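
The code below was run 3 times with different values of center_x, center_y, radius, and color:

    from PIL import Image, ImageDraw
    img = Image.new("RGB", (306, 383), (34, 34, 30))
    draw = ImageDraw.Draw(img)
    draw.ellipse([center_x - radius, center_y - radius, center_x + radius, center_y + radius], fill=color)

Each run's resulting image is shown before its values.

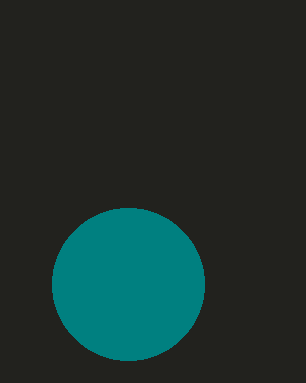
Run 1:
center_x = 128, center_y = 284, radius = 76, color = 'teal'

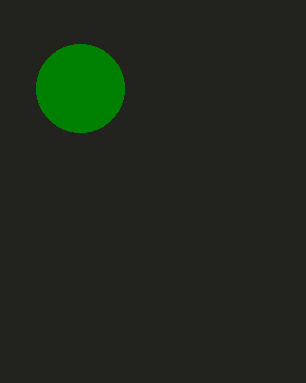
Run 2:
center_x = 80
center_y = 88
radius = 44
color = 'green'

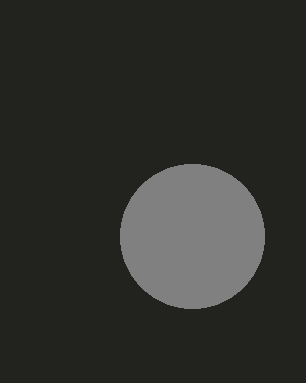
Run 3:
center_x = 192
center_y = 236
radius = 72
color = 'gray'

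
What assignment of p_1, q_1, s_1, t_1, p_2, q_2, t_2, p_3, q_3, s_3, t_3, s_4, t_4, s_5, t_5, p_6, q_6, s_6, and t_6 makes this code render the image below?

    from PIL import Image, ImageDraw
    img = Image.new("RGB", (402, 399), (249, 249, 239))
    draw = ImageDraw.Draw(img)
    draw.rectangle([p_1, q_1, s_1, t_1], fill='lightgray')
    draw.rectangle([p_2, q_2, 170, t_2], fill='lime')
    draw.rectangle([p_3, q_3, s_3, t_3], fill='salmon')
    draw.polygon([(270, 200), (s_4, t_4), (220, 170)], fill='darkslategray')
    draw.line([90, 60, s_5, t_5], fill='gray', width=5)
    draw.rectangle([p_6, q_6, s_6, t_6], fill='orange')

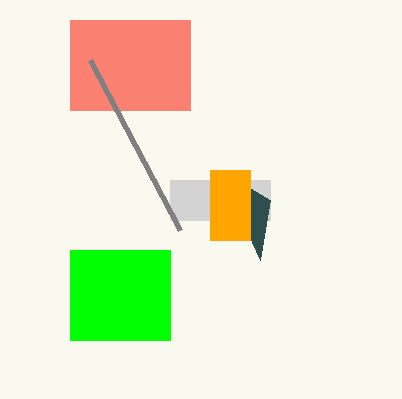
p_1 = 170, q_1 = 180, s_1 = 270, t_1 = 220, p_2 = 70, q_2 = 250, t_2 = 340, p_3 = 70, q_3 = 20, s_3 = 190, t_3 = 110, s_4 = 260, t_4 = 260, s_5 = 180, t_5 = 230, p_6 = 210, q_6 = 170, s_6 = 250, t_6 = 240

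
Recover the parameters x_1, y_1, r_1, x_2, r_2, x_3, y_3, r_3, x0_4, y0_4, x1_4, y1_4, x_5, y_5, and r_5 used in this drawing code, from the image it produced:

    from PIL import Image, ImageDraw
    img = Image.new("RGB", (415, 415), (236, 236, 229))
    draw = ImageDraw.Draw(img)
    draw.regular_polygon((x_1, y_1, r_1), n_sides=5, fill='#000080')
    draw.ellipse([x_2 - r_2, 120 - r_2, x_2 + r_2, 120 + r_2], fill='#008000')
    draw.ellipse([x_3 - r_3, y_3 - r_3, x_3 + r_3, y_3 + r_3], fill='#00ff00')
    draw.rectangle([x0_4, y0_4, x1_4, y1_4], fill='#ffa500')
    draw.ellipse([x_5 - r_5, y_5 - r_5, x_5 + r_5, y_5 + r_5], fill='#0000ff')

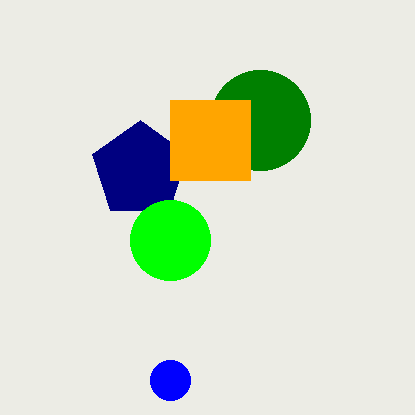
x_1 = 140
y_1 = 170
r_1 = 50
x_2 = 260
r_2 = 50
x_3 = 170
y_3 = 240
r_3 = 40
x0_4 = 170
y0_4 = 100
x1_4 = 250
y1_4 = 180
x_5 = 170
y_5 = 380
r_5 = 20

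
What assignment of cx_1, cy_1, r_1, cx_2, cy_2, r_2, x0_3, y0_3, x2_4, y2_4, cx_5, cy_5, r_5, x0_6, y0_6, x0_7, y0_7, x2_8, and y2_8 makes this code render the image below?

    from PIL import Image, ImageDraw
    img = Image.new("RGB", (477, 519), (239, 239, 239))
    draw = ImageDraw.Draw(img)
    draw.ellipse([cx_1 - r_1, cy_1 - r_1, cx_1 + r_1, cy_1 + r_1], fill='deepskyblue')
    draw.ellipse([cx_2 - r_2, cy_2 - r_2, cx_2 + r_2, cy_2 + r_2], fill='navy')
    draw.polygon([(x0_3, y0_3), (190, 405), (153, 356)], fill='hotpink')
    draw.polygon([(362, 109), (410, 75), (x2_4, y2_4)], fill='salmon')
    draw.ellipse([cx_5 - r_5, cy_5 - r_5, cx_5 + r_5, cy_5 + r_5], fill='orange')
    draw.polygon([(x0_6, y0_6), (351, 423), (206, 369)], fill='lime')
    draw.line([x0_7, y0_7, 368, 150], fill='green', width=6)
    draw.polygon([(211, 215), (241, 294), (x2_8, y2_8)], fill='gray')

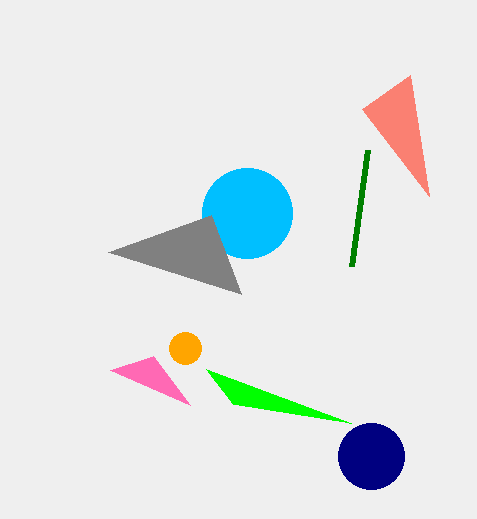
cx_1 = 247; cy_1 = 213; r_1 = 45; cx_2 = 371; cy_2 = 456; r_2 = 33; x0_3 = 110; y0_3 = 370; x2_4 = 429; y2_4 = 196; cx_5 = 185; cy_5 = 348; r_5 = 16; x0_6 = 233; y0_6 = 404; x0_7 = 352; y0_7 = 266; x2_8 = 108; y2_8 = 252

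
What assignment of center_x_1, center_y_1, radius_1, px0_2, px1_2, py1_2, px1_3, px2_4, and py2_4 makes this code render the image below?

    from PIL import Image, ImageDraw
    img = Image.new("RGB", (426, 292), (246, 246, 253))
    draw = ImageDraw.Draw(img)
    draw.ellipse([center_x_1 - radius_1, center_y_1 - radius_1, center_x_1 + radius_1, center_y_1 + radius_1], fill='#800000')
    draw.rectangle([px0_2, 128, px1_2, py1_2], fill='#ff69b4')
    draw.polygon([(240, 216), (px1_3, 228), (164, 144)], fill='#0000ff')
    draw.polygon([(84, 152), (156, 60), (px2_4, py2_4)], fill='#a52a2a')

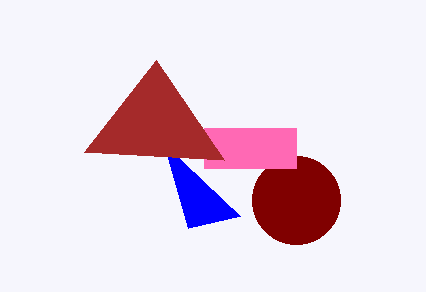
center_x_1 = 296
center_y_1 = 200
radius_1 = 44
px0_2 = 204
px1_2 = 296
py1_2 = 168
px1_3 = 188
px2_4 = 224
py2_4 = 160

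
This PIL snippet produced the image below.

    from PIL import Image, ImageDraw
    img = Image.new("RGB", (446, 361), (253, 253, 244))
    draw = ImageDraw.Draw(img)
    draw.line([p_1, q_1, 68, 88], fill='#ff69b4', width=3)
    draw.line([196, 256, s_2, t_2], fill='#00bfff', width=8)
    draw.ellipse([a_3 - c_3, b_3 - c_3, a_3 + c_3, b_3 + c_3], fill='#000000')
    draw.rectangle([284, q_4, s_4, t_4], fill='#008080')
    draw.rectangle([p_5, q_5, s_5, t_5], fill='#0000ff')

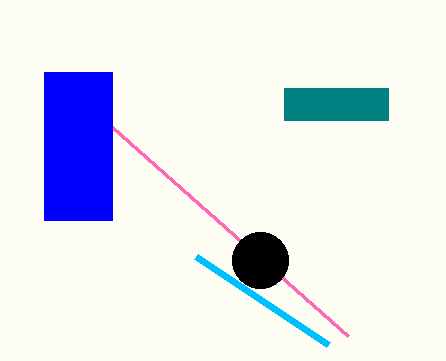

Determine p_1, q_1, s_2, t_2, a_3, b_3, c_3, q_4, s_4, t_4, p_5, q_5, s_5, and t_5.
p_1 = 348, q_1 = 336, s_2 = 328, t_2 = 344, a_3 = 260, b_3 = 260, c_3 = 28, q_4 = 88, s_4 = 388, t_4 = 120, p_5 = 44, q_5 = 72, s_5 = 112, t_5 = 220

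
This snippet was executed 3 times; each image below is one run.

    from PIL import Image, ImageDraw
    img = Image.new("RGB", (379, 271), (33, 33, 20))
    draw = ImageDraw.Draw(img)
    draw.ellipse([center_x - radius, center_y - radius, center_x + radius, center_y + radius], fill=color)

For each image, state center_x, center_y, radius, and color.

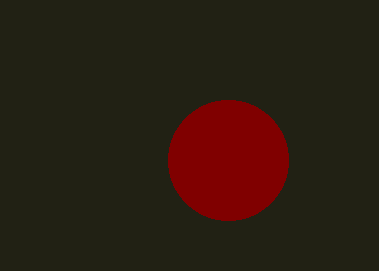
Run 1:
center_x = 228; center_y = 160; radius = 60; color = 'maroon'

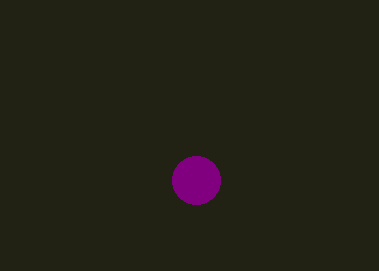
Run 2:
center_x = 196
center_y = 180
radius = 24
color = 'purple'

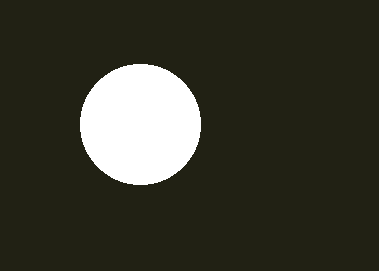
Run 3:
center_x = 140; center_y = 124; radius = 60; color = 'white'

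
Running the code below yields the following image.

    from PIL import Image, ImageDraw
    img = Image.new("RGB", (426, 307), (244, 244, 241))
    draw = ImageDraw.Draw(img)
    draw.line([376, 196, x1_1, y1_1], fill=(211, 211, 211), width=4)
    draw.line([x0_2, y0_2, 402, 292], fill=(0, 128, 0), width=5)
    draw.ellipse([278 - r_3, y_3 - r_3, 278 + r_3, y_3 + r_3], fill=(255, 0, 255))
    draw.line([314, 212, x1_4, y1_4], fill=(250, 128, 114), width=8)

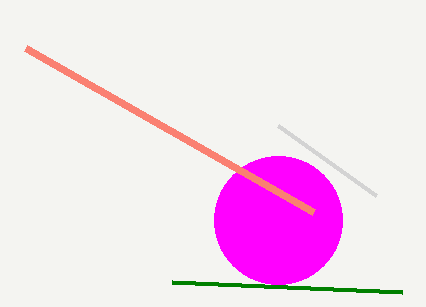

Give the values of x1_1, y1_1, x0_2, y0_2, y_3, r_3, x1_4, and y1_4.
x1_1 = 278, y1_1 = 126, x0_2 = 172, y0_2 = 282, y_3 = 220, r_3 = 64, x1_4 = 26, y1_4 = 48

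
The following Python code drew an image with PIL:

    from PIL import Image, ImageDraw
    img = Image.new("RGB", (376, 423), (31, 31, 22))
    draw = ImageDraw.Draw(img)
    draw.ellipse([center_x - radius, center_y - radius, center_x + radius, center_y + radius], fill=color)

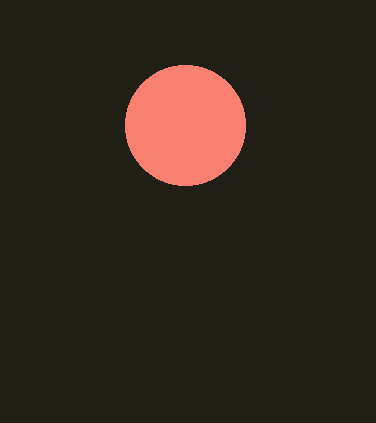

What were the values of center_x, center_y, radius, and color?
center_x = 185; center_y = 125; radius = 60; color = 'salmon'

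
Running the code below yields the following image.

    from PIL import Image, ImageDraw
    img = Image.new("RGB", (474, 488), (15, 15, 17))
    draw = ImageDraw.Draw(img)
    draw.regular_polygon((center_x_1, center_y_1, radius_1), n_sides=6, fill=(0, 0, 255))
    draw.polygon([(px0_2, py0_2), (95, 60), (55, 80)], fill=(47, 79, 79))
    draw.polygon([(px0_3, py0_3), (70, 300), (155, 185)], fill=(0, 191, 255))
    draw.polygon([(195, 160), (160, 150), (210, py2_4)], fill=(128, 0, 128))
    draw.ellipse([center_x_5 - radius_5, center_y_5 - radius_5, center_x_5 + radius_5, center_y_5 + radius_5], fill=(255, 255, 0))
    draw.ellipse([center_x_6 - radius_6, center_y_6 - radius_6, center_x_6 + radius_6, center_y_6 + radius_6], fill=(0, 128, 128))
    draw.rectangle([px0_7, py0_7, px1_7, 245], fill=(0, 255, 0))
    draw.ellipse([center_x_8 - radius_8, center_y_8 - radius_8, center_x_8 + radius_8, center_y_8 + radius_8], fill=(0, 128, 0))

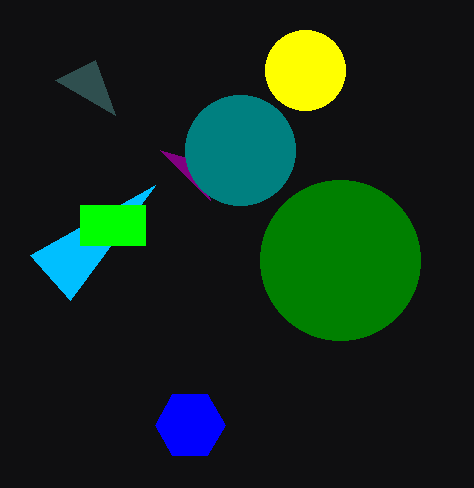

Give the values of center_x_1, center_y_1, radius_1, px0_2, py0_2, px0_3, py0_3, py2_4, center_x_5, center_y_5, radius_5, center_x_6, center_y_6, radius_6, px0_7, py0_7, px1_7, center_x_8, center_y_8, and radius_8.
center_x_1 = 190
center_y_1 = 425
radius_1 = 35
px0_2 = 115
py0_2 = 115
px0_3 = 30
py0_3 = 255
py2_4 = 200
center_x_5 = 305
center_y_5 = 70
radius_5 = 40
center_x_6 = 240
center_y_6 = 150
radius_6 = 55
px0_7 = 80
py0_7 = 205
px1_7 = 145
center_x_8 = 340
center_y_8 = 260
radius_8 = 80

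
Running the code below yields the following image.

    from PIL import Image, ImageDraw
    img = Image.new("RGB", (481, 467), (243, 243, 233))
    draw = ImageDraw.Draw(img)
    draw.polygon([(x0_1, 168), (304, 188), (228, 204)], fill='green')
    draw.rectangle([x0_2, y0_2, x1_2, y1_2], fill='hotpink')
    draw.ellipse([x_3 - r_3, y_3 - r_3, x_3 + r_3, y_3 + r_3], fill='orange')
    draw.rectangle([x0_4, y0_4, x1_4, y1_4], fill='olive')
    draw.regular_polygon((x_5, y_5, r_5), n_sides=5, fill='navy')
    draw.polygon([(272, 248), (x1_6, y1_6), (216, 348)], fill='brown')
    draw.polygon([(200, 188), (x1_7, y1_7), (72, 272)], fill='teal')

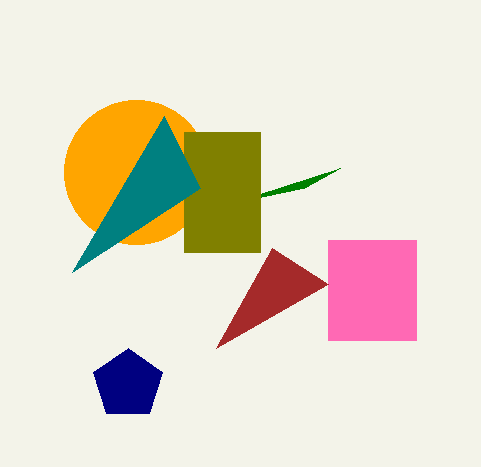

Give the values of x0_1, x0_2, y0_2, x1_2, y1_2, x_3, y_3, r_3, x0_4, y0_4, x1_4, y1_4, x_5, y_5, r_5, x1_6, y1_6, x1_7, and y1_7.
x0_1 = 340
x0_2 = 328
y0_2 = 240
x1_2 = 416
y1_2 = 340
x_3 = 136
y_3 = 172
r_3 = 72
x0_4 = 184
y0_4 = 132
x1_4 = 260
y1_4 = 252
x_5 = 128
y_5 = 384
r_5 = 36
x1_6 = 328
y1_6 = 284
x1_7 = 164
y1_7 = 116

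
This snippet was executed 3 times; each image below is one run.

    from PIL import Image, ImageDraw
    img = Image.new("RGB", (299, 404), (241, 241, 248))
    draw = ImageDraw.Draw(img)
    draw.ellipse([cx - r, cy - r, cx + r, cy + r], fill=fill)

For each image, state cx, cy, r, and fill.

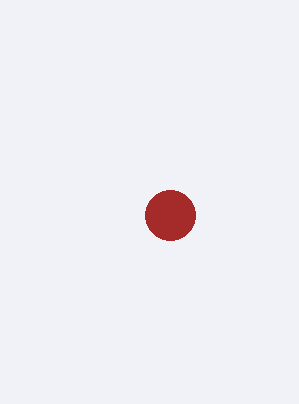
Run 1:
cx = 170
cy = 215
r = 25
fill = 'brown'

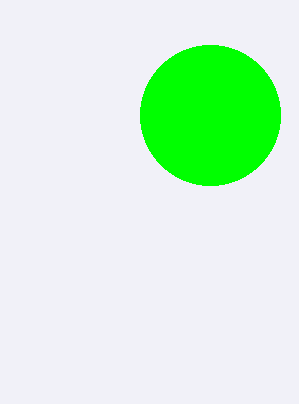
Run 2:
cx = 210, cy = 115, r = 70, fill = 'lime'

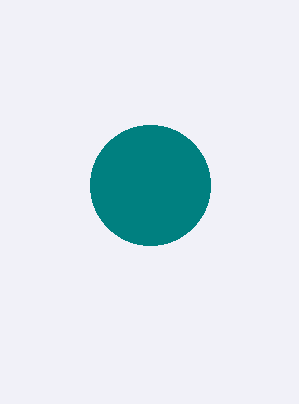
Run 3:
cx = 150, cy = 185, r = 60, fill = 'teal'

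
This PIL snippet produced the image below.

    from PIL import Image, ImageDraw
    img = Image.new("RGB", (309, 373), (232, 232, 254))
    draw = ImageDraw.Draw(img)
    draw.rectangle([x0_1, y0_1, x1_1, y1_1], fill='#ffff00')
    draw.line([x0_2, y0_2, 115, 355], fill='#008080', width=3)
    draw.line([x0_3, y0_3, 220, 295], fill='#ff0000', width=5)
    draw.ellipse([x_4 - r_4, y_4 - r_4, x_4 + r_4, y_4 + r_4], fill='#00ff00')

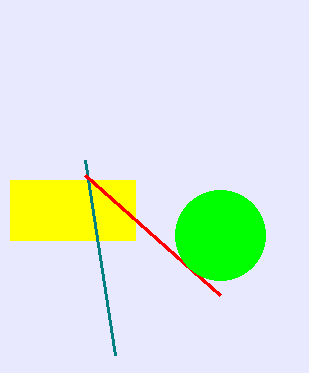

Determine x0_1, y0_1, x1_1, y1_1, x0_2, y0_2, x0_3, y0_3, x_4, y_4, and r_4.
x0_1 = 10
y0_1 = 180
x1_1 = 135
y1_1 = 240
x0_2 = 85
y0_2 = 160
x0_3 = 85
y0_3 = 175
x_4 = 220
y_4 = 235
r_4 = 45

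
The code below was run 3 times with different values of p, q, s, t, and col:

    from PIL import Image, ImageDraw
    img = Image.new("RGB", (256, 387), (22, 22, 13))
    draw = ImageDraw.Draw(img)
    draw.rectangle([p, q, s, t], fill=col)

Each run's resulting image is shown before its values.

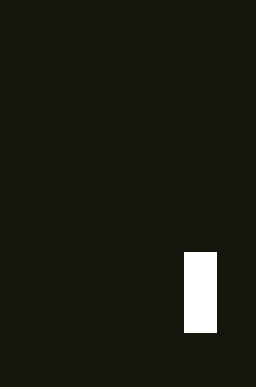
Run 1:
p = 184, q = 252, s = 216, t = 332, col = 'white'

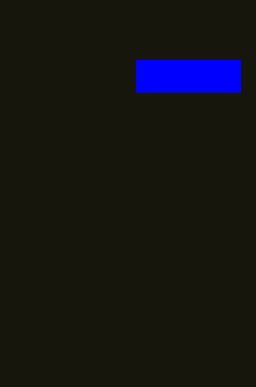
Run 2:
p = 136; q = 60; s = 240; t = 92; col = 'blue'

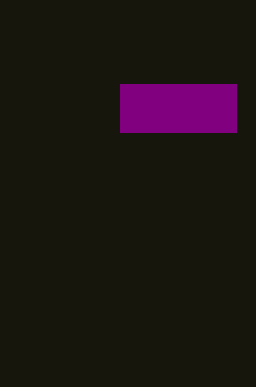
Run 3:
p = 120, q = 84, s = 236, t = 132, col = 'purple'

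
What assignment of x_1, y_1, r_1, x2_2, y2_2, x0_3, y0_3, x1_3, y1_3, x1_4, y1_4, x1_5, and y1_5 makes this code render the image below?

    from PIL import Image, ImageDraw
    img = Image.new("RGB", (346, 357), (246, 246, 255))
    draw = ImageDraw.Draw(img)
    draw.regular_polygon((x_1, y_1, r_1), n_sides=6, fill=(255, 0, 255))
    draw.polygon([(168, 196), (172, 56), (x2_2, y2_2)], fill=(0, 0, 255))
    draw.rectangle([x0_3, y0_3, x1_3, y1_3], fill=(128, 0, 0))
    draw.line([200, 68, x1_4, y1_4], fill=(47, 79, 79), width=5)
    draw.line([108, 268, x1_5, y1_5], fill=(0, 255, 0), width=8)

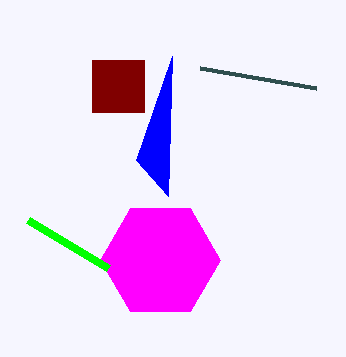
x_1 = 160
y_1 = 260
r_1 = 60
x2_2 = 136
y2_2 = 160
x0_3 = 92
y0_3 = 60
x1_3 = 144
y1_3 = 112
x1_4 = 316
y1_4 = 88
x1_5 = 28
y1_5 = 220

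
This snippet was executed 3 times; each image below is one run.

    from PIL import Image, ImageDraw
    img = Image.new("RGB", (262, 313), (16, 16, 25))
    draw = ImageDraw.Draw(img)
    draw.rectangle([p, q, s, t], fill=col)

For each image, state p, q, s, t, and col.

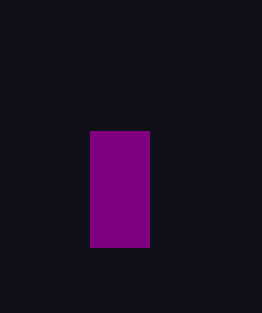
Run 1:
p = 90, q = 131, s = 149, t = 247, col = 'purple'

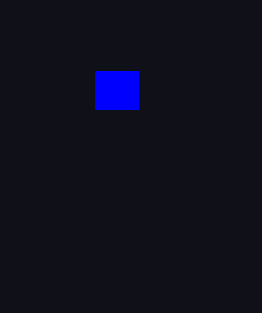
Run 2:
p = 95, q = 71, s = 138, t = 109, col = 'blue'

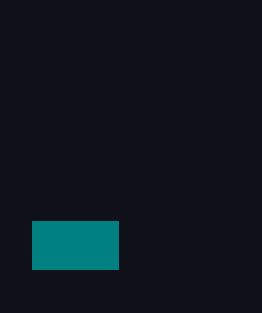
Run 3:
p = 32; q = 221; s = 118; t = 269; col = 'teal'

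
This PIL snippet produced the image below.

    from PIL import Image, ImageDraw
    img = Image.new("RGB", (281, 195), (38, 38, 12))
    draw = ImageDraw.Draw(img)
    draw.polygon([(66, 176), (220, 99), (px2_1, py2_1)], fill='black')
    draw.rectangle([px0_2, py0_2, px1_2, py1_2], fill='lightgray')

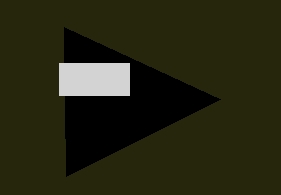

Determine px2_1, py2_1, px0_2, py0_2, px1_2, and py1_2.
px2_1 = 64; py2_1 = 27; px0_2 = 59; py0_2 = 63; px1_2 = 129; py1_2 = 95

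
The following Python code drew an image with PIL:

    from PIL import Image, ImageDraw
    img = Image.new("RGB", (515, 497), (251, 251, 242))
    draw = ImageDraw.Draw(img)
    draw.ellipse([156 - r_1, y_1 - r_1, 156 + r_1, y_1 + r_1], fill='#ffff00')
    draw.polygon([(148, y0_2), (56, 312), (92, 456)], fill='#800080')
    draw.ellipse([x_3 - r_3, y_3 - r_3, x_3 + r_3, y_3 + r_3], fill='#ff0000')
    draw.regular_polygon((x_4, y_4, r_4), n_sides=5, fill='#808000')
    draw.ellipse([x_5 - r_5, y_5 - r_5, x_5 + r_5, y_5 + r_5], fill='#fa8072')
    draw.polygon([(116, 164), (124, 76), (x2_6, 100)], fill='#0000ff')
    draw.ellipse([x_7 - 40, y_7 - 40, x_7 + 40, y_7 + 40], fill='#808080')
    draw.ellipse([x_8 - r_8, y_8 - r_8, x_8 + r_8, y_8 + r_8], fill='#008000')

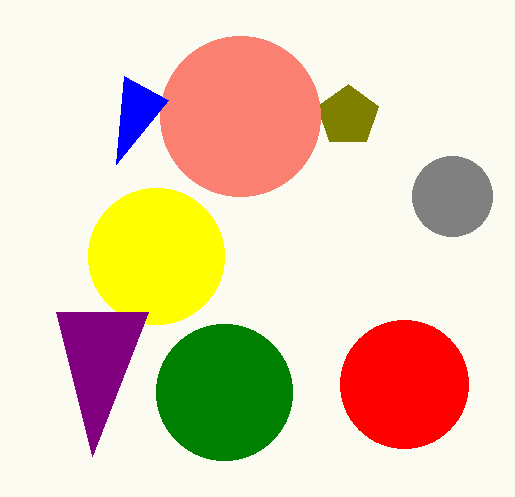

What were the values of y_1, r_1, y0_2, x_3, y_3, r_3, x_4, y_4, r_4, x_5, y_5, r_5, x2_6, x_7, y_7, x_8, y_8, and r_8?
y_1 = 256
r_1 = 68
y0_2 = 312
x_3 = 404
y_3 = 384
r_3 = 64
x_4 = 348
y_4 = 116
r_4 = 32
x_5 = 240
y_5 = 116
r_5 = 80
x2_6 = 168
x_7 = 452
y_7 = 196
x_8 = 224
y_8 = 392
r_8 = 68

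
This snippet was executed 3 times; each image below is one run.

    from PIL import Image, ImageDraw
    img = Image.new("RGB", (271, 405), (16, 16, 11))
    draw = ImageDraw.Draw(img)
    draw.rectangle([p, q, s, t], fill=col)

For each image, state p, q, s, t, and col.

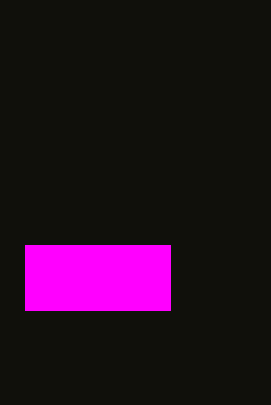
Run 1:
p = 25
q = 245
s = 170
t = 310
col = 'magenta'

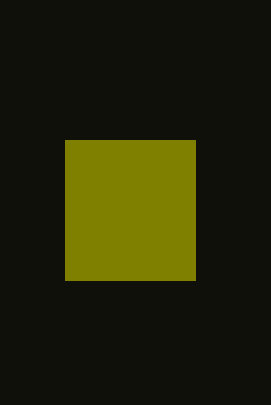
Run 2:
p = 65
q = 140
s = 195
t = 280
col = 'olive'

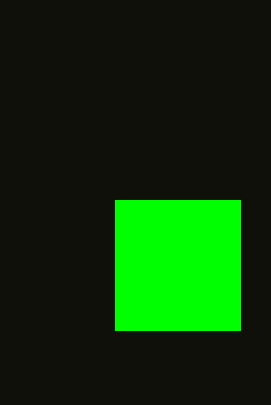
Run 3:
p = 115
q = 200
s = 240
t = 330
col = 'lime'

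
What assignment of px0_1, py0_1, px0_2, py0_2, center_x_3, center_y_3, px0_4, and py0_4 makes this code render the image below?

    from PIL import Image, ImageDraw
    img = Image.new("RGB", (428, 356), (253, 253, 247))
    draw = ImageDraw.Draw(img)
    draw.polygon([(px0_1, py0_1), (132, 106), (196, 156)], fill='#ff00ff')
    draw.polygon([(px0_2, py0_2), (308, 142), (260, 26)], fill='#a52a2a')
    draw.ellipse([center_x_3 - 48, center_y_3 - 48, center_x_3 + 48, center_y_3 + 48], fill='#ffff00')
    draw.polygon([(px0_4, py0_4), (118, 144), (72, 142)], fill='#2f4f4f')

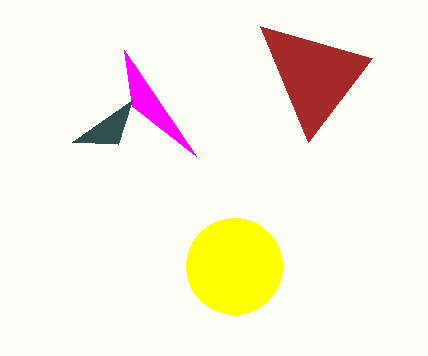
px0_1 = 124, py0_1 = 50, px0_2 = 372, py0_2 = 58, center_x_3 = 234, center_y_3 = 266, px0_4 = 132, py0_4 = 100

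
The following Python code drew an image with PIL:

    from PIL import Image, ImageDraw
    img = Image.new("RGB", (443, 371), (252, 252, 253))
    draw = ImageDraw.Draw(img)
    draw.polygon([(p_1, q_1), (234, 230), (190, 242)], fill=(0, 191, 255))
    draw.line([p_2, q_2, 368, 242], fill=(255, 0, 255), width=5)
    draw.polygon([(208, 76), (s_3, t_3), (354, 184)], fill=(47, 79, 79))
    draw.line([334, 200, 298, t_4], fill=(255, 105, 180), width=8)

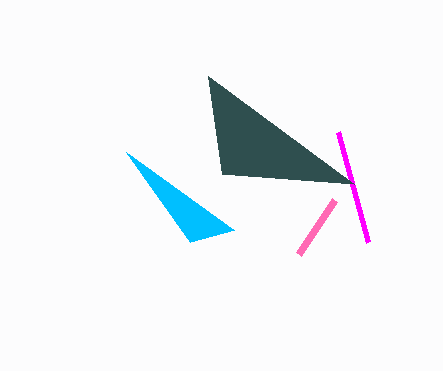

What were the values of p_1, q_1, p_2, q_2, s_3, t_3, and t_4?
p_1 = 126
q_1 = 152
p_2 = 338
q_2 = 132
s_3 = 222
t_3 = 174
t_4 = 254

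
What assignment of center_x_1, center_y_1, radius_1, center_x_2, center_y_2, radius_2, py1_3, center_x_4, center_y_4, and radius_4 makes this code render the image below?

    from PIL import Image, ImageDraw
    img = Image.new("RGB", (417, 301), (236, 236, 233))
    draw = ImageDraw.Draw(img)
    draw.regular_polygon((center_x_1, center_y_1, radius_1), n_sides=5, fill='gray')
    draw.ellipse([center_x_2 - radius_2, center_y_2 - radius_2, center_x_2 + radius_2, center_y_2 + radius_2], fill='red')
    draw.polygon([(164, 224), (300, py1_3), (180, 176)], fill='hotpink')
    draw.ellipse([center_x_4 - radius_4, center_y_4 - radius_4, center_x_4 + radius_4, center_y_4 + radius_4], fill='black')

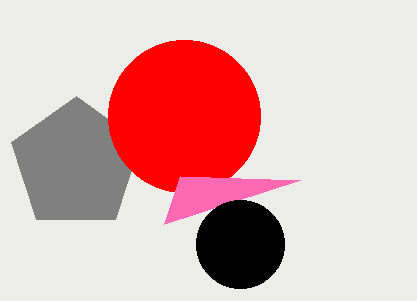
center_x_1 = 76, center_y_1 = 164, radius_1 = 68, center_x_2 = 184, center_y_2 = 116, radius_2 = 76, py1_3 = 180, center_x_4 = 240, center_y_4 = 244, radius_4 = 44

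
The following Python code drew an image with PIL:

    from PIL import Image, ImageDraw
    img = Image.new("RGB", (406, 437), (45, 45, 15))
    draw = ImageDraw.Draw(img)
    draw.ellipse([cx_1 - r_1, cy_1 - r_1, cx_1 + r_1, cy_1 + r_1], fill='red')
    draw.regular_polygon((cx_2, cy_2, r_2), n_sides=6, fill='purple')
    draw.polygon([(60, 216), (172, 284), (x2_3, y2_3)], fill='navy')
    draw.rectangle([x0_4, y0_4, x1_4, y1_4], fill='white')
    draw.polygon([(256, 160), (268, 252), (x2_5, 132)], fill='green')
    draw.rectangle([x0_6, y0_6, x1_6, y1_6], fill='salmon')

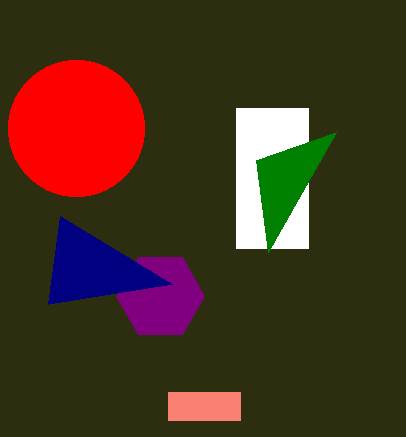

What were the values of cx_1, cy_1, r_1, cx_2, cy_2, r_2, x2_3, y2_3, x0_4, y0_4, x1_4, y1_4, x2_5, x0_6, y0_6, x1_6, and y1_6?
cx_1 = 76; cy_1 = 128; r_1 = 68; cx_2 = 160; cy_2 = 296; r_2 = 44; x2_3 = 48; y2_3 = 304; x0_4 = 236; y0_4 = 108; x1_4 = 308; y1_4 = 248; x2_5 = 336; x0_6 = 168; y0_6 = 392; x1_6 = 240; y1_6 = 420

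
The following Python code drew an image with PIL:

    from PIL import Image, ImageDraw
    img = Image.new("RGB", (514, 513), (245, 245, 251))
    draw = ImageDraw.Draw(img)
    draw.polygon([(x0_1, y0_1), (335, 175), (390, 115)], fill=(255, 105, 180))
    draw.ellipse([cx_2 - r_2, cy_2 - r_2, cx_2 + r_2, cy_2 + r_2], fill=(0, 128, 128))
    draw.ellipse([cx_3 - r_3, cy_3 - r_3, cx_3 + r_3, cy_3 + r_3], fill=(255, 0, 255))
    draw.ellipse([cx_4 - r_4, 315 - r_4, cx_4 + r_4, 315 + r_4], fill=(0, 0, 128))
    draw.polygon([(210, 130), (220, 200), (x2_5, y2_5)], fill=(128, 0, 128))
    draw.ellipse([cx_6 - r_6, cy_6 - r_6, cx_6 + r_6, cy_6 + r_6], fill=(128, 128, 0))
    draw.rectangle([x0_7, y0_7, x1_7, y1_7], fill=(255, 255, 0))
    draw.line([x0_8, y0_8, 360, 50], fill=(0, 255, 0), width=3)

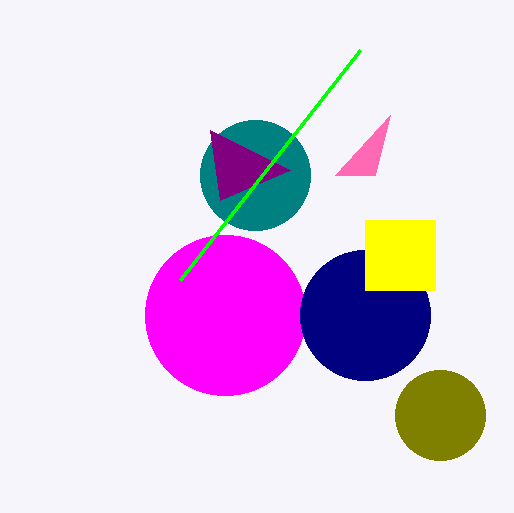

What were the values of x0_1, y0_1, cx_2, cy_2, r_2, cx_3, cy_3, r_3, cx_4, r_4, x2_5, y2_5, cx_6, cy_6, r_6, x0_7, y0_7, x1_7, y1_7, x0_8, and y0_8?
x0_1 = 375, y0_1 = 175, cx_2 = 255, cy_2 = 175, r_2 = 55, cx_3 = 225, cy_3 = 315, r_3 = 80, cx_4 = 365, r_4 = 65, x2_5 = 290, y2_5 = 170, cx_6 = 440, cy_6 = 415, r_6 = 45, x0_7 = 365, y0_7 = 220, x1_7 = 435, y1_7 = 290, x0_8 = 180, y0_8 = 280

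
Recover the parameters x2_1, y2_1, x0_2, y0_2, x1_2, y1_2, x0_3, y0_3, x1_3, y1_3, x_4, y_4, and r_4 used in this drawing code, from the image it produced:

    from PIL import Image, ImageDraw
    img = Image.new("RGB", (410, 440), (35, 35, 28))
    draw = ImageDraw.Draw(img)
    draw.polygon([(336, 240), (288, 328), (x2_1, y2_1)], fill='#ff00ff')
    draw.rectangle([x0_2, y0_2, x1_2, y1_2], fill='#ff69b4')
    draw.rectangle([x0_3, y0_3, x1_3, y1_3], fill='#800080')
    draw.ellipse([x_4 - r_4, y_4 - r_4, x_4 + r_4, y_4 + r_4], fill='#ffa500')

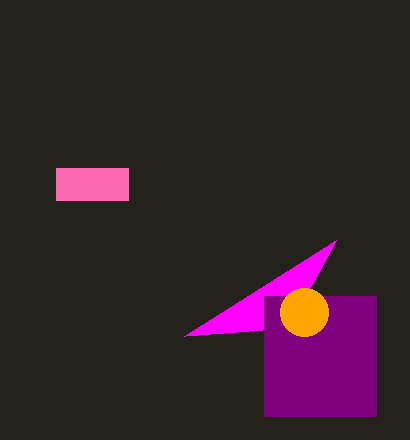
x2_1 = 184, y2_1 = 336, x0_2 = 56, y0_2 = 168, x1_2 = 128, y1_2 = 200, x0_3 = 264, y0_3 = 296, x1_3 = 376, y1_3 = 416, x_4 = 304, y_4 = 312, r_4 = 24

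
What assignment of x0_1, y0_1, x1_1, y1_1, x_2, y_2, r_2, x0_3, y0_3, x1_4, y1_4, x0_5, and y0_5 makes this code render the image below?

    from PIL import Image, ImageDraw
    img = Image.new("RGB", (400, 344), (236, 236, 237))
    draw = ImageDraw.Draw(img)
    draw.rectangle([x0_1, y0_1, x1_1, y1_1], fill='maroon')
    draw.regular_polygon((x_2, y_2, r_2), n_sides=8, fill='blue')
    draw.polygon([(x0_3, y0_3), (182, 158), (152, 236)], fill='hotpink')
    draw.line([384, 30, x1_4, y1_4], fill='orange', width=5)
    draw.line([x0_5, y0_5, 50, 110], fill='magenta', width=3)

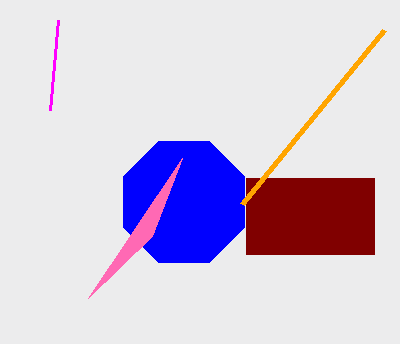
x0_1 = 246; y0_1 = 178; x1_1 = 374; y1_1 = 254; x_2 = 184; y_2 = 202; r_2 = 66; x0_3 = 88; y0_3 = 298; x1_4 = 242; y1_4 = 204; x0_5 = 58; y0_5 = 20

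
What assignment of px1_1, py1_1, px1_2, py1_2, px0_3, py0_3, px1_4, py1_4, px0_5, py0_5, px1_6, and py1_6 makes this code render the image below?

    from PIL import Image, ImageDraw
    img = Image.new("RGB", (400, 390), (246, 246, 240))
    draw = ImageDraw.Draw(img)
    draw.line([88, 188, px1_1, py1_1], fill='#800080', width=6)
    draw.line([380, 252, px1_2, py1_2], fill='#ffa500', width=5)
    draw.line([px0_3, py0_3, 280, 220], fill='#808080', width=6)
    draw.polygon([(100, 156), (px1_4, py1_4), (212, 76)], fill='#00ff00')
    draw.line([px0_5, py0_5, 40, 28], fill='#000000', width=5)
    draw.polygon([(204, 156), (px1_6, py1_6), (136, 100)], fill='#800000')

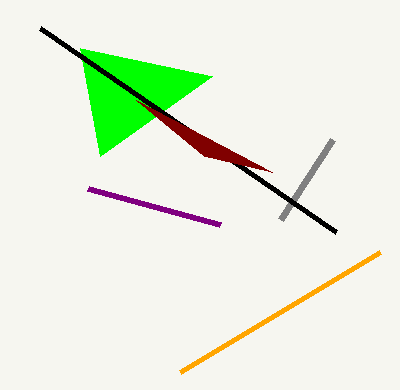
px1_1 = 220
py1_1 = 224
px1_2 = 180
py1_2 = 372
px0_3 = 332
py0_3 = 140
px1_4 = 80
py1_4 = 48
px0_5 = 336
py0_5 = 232
px1_6 = 272
py1_6 = 172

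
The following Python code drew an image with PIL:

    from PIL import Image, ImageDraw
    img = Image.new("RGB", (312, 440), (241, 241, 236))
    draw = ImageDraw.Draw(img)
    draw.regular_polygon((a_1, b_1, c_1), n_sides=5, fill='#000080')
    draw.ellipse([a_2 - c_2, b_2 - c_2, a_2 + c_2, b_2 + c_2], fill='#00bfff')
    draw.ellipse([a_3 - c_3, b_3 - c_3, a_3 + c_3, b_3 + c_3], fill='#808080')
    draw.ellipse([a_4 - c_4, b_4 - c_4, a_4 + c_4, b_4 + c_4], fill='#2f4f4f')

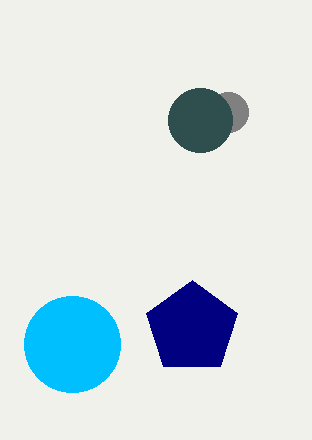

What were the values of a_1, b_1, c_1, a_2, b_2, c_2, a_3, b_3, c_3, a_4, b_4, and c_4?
a_1 = 192, b_1 = 328, c_1 = 48, a_2 = 72, b_2 = 344, c_2 = 48, a_3 = 228, b_3 = 112, c_3 = 20, a_4 = 200, b_4 = 120, c_4 = 32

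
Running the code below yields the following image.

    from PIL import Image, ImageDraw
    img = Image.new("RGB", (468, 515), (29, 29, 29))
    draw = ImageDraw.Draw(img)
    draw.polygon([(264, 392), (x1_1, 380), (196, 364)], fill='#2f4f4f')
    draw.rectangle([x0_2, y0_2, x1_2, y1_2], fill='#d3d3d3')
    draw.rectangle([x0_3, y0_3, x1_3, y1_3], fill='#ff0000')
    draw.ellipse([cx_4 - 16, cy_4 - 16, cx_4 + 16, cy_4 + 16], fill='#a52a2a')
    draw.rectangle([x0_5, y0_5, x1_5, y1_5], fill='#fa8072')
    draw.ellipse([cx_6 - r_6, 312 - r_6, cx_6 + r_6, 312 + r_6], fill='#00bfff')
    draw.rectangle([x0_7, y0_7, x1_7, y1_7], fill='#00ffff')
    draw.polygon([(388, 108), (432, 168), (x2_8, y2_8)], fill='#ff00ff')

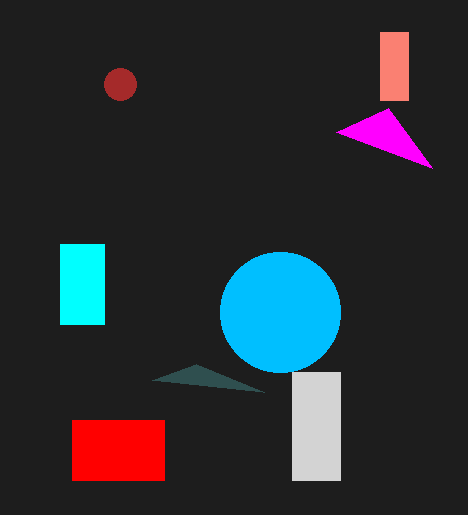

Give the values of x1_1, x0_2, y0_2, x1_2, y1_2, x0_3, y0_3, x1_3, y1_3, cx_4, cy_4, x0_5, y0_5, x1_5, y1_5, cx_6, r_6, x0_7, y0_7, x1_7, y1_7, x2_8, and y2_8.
x1_1 = 152; x0_2 = 292; y0_2 = 372; x1_2 = 340; y1_2 = 480; x0_3 = 72; y0_3 = 420; x1_3 = 164; y1_3 = 480; cx_4 = 120; cy_4 = 84; x0_5 = 380; y0_5 = 32; x1_5 = 408; y1_5 = 100; cx_6 = 280; r_6 = 60; x0_7 = 60; y0_7 = 244; x1_7 = 104; y1_7 = 324; x2_8 = 336; y2_8 = 132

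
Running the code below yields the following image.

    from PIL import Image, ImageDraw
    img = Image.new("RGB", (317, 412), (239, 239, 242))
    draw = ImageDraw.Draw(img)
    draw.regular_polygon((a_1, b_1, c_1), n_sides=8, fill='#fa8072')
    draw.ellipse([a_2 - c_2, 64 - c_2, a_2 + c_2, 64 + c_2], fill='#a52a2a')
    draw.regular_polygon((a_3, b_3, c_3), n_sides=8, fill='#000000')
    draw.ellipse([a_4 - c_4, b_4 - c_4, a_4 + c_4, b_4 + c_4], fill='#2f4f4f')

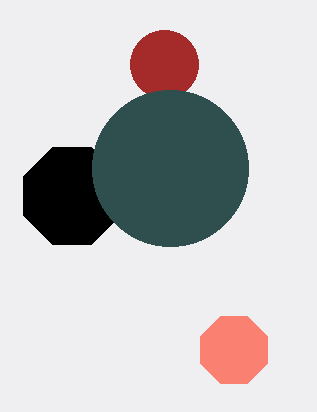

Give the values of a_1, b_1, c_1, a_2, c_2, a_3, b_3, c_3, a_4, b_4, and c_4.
a_1 = 234; b_1 = 350; c_1 = 36; a_2 = 164; c_2 = 34; a_3 = 72; b_3 = 196; c_3 = 52; a_4 = 170; b_4 = 168; c_4 = 78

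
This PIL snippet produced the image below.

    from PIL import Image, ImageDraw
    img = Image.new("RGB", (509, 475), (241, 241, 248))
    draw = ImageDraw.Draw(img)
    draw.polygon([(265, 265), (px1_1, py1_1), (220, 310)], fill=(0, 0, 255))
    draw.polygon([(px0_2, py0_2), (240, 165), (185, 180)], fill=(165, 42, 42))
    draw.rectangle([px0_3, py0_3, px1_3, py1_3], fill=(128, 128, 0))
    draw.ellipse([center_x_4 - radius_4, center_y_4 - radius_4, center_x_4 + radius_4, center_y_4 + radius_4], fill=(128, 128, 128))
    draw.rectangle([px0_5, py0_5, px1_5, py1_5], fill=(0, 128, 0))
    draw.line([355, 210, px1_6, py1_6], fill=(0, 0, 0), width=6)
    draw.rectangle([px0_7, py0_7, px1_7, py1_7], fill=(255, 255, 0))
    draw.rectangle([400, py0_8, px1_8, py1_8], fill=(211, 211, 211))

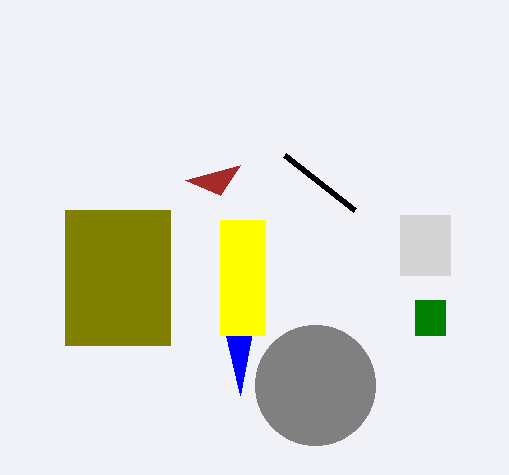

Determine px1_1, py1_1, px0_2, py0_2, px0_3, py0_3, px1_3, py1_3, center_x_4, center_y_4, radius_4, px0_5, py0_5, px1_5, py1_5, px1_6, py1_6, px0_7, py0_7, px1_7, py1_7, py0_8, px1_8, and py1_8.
px1_1 = 240; py1_1 = 395; px0_2 = 220; py0_2 = 195; px0_3 = 65; py0_3 = 210; px1_3 = 170; py1_3 = 345; center_x_4 = 315; center_y_4 = 385; radius_4 = 60; px0_5 = 415; py0_5 = 300; px1_5 = 445; py1_5 = 335; px1_6 = 285; py1_6 = 155; px0_7 = 220; py0_7 = 220; px1_7 = 265; py1_7 = 335; py0_8 = 215; px1_8 = 450; py1_8 = 275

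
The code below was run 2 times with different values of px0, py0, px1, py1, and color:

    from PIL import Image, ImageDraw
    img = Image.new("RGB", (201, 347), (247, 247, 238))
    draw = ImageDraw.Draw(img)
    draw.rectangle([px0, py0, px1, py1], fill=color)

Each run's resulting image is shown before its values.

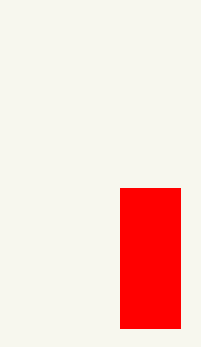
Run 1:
px0 = 120, py0 = 188, px1 = 180, py1 = 328, color = 'red'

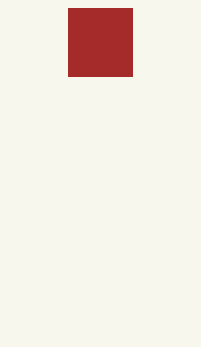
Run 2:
px0 = 68, py0 = 8, px1 = 132, py1 = 76, color = 'brown'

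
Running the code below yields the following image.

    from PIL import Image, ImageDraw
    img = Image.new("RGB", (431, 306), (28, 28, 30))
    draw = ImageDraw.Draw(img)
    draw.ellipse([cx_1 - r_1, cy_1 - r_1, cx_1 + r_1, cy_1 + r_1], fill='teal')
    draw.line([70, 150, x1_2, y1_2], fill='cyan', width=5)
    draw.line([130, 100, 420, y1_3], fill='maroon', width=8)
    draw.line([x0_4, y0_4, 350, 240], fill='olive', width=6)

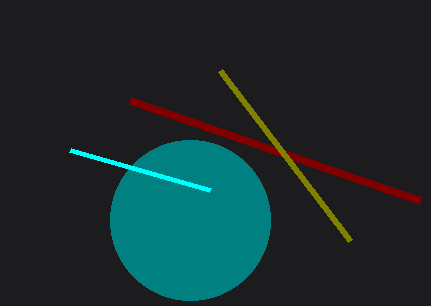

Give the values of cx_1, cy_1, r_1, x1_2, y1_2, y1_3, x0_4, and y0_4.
cx_1 = 190, cy_1 = 220, r_1 = 80, x1_2 = 210, y1_2 = 190, y1_3 = 200, x0_4 = 220, y0_4 = 70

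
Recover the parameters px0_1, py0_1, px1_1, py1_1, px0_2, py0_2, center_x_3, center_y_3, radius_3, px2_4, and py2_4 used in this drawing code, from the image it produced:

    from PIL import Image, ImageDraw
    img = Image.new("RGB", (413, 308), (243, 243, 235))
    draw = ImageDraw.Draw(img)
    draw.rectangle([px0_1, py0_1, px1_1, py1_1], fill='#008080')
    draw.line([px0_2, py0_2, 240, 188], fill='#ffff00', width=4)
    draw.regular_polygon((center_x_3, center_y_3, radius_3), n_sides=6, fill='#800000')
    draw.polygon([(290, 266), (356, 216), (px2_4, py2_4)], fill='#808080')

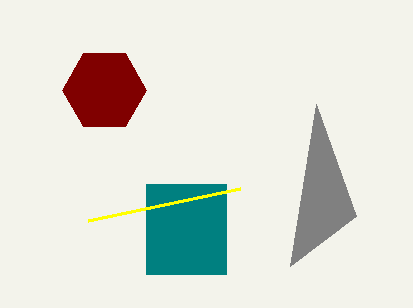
px0_1 = 146; py0_1 = 184; px1_1 = 226; py1_1 = 274; px0_2 = 88; py0_2 = 220; center_x_3 = 104; center_y_3 = 90; radius_3 = 42; px2_4 = 316; py2_4 = 104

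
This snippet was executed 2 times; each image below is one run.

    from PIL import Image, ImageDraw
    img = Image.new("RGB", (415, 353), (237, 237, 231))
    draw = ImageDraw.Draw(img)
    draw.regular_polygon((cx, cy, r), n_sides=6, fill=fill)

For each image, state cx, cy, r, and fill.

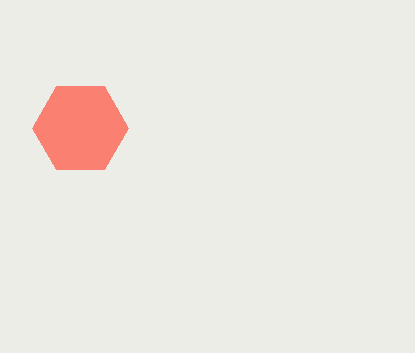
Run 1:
cx = 80
cy = 128
r = 48
fill = 'salmon'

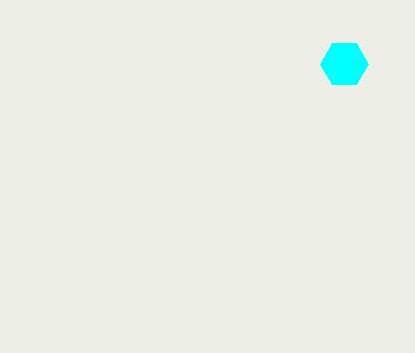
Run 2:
cx = 344
cy = 64
r = 24
fill = 'cyan'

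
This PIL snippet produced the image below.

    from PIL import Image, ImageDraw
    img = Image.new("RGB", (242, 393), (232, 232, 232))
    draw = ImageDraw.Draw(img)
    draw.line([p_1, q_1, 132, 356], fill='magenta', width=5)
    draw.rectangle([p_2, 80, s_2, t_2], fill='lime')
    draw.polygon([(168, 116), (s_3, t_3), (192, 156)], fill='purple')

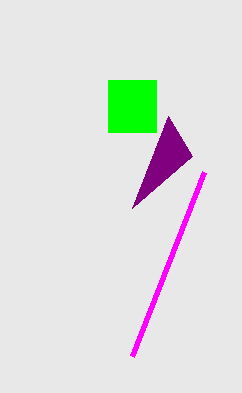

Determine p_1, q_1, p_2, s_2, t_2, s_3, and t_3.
p_1 = 204; q_1 = 172; p_2 = 108; s_2 = 156; t_2 = 132; s_3 = 132; t_3 = 208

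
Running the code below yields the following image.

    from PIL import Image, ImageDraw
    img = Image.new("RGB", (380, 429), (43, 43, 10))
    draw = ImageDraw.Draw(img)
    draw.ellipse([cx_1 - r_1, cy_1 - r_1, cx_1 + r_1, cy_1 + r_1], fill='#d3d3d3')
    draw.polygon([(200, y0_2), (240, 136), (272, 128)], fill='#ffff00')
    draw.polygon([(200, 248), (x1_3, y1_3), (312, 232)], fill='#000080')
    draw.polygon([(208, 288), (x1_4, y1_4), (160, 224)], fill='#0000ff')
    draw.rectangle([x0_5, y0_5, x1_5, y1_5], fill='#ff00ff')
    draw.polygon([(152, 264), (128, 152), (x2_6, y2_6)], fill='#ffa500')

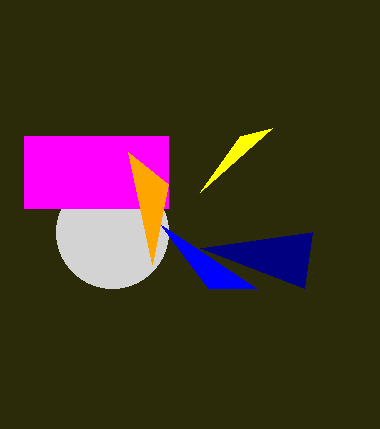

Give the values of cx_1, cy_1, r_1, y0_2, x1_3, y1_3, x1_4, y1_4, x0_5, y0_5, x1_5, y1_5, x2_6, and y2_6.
cx_1 = 112; cy_1 = 232; r_1 = 56; y0_2 = 192; x1_3 = 304; y1_3 = 288; x1_4 = 256; y1_4 = 288; x0_5 = 24; y0_5 = 136; x1_5 = 168; y1_5 = 208; x2_6 = 168; y2_6 = 184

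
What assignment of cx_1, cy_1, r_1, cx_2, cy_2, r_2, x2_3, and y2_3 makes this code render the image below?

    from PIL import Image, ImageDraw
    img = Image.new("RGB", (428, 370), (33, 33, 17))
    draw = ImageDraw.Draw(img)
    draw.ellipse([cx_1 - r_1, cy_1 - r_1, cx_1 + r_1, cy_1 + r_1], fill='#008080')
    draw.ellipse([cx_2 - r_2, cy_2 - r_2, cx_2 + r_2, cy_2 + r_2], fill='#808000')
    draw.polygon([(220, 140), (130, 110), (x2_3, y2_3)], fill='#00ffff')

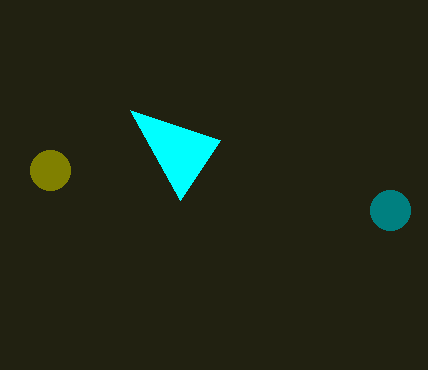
cx_1 = 390; cy_1 = 210; r_1 = 20; cx_2 = 50; cy_2 = 170; r_2 = 20; x2_3 = 180; y2_3 = 200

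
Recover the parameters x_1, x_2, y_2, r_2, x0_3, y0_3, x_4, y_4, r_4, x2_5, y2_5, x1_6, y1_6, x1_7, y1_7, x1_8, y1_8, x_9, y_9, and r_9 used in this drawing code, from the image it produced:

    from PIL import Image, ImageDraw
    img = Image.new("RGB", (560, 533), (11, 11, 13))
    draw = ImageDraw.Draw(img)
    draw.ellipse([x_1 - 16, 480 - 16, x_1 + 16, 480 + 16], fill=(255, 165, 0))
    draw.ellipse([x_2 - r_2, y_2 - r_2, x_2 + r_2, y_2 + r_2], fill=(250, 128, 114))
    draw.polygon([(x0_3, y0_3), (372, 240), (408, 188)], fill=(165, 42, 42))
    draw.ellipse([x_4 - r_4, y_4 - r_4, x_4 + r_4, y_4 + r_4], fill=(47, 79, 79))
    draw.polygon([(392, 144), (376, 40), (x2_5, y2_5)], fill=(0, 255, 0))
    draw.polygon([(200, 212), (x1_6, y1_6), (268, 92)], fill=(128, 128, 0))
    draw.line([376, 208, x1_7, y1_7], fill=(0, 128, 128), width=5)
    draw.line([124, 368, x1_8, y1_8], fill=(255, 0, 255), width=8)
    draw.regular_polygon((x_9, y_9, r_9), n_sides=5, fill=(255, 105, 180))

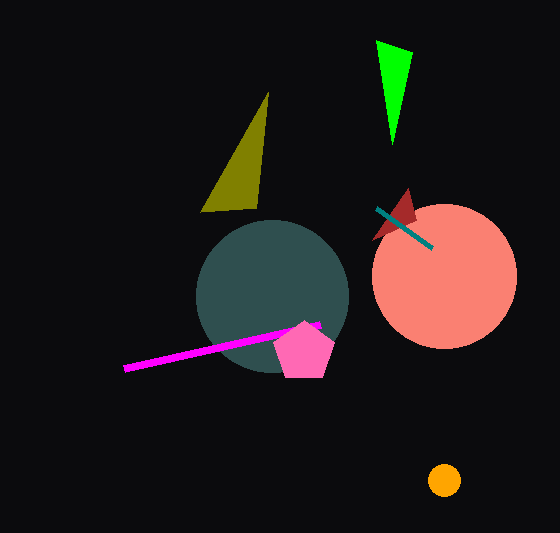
x_1 = 444
x_2 = 444
y_2 = 276
r_2 = 72
x0_3 = 416
y0_3 = 220
x_4 = 272
y_4 = 296
r_4 = 76
x2_5 = 412
y2_5 = 52
x1_6 = 256
y1_6 = 208
x1_7 = 432
y1_7 = 248
x1_8 = 320
y1_8 = 324
x_9 = 304
y_9 = 352
r_9 = 32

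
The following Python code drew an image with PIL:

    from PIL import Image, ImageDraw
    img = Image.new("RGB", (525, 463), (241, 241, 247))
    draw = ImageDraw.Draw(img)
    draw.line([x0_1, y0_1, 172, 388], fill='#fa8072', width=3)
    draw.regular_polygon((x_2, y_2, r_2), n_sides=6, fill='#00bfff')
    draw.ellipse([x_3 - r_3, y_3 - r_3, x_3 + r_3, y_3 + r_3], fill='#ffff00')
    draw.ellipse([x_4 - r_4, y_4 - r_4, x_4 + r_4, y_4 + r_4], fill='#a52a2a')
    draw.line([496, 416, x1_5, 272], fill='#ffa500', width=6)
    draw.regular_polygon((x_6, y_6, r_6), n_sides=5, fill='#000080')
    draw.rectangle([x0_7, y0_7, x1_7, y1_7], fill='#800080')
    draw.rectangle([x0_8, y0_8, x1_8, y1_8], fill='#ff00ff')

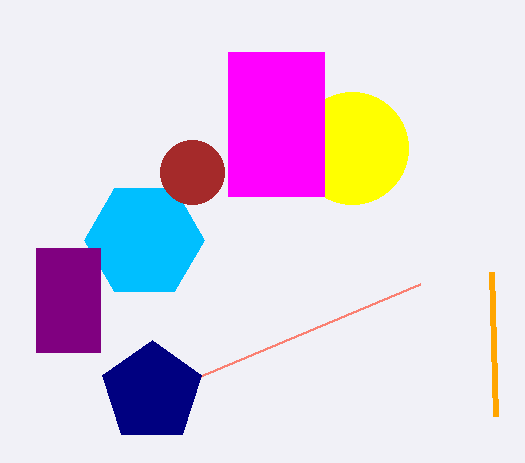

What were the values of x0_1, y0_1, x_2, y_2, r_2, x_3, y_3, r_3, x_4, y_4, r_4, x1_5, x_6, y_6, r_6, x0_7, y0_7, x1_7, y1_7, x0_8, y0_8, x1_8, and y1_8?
x0_1 = 420; y0_1 = 284; x_2 = 144; y_2 = 240; r_2 = 60; x_3 = 352; y_3 = 148; r_3 = 56; x_4 = 192; y_4 = 172; r_4 = 32; x1_5 = 492; x_6 = 152; y_6 = 392; r_6 = 52; x0_7 = 36; y0_7 = 248; x1_7 = 100; y1_7 = 352; x0_8 = 228; y0_8 = 52; x1_8 = 324; y1_8 = 196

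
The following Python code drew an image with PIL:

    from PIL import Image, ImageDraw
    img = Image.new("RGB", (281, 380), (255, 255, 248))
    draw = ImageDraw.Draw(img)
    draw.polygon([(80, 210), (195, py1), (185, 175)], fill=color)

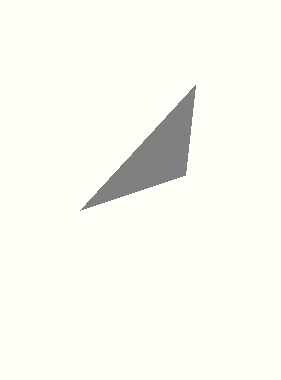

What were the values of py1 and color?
py1 = 85, color = 'gray'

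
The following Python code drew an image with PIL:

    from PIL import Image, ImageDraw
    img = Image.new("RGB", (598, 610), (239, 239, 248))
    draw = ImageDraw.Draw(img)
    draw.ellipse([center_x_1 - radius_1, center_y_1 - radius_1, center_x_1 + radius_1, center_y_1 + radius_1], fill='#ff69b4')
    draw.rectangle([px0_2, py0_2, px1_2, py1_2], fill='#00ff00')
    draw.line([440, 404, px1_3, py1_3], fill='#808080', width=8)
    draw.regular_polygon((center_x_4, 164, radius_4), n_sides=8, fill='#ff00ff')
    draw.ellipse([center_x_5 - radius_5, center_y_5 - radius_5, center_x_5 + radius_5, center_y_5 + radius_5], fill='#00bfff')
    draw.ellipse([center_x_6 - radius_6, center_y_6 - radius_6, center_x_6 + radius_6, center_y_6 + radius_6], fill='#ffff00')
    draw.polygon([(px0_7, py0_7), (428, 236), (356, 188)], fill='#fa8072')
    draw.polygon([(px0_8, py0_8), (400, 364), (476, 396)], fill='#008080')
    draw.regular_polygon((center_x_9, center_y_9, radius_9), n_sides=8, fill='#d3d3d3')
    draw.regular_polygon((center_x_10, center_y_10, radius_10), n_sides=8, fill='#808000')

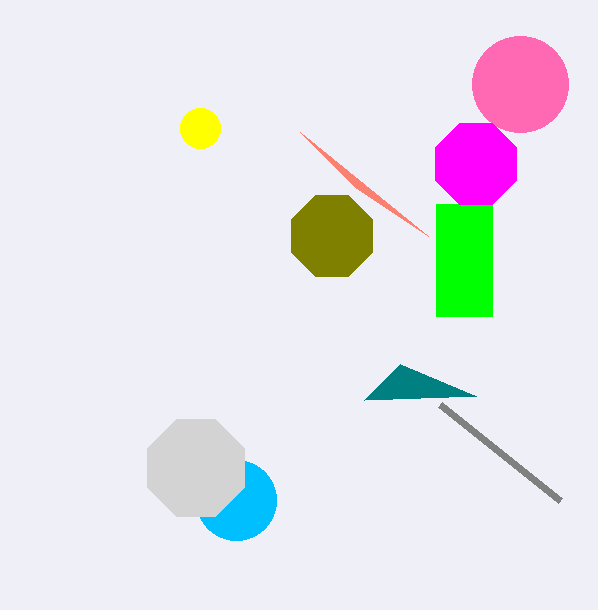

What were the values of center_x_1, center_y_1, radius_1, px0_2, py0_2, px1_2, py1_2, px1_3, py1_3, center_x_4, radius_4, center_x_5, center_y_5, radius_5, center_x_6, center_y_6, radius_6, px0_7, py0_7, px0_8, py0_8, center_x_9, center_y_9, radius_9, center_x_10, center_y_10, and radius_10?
center_x_1 = 520
center_y_1 = 84
radius_1 = 48
px0_2 = 436
py0_2 = 204
px1_2 = 492
py1_2 = 316
px1_3 = 560
py1_3 = 500
center_x_4 = 476
radius_4 = 44
center_x_5 = 236
center_y_5 = 500
radius_5 = 40
center_x_6 = 200
center_y_6 = 128
radius_6 = 20
px0_7 = 300
py0_7 = 132
px0_8 = 364
py0_8 = 400
center_x_9 = 196
center_y_9 = 468
radius_9 = 52
center_x_10 = 332
center_y_10 = 236
radius_10 = 44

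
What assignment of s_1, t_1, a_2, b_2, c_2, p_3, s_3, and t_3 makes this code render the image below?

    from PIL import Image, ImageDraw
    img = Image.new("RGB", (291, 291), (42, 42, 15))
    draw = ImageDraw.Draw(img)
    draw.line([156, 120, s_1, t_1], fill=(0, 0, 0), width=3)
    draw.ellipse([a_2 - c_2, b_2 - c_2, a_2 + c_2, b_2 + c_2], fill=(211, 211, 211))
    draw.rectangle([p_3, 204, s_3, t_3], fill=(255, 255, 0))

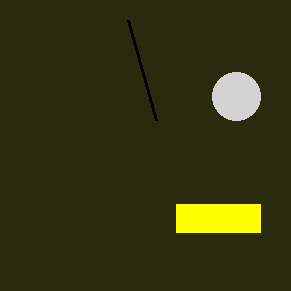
s_1 = 128
t_1 = 20
a_2 = 236
b_2 = 96
c_2 = 24
p_3 = 176
s_3 = 260
t_3 = 232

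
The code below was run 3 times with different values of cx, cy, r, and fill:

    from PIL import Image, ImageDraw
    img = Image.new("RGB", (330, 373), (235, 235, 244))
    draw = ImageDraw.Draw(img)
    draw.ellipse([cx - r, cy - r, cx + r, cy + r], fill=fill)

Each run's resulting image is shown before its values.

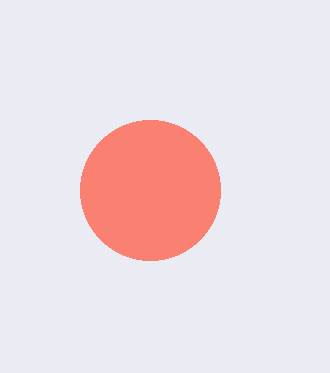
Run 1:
cx = 150, cy = 190, r = 70, fill = 'salmon'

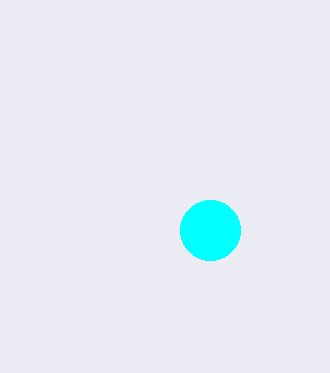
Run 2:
cx = 210
cy = 230
r = 30
fill = 'cyan'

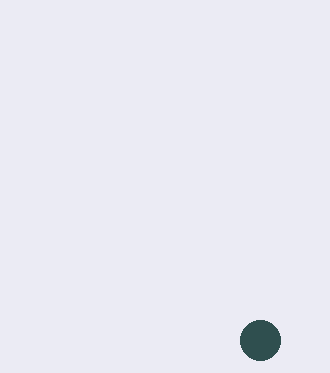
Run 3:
cx = 260, cy = 340, r = 20, fill = 'darkslategray'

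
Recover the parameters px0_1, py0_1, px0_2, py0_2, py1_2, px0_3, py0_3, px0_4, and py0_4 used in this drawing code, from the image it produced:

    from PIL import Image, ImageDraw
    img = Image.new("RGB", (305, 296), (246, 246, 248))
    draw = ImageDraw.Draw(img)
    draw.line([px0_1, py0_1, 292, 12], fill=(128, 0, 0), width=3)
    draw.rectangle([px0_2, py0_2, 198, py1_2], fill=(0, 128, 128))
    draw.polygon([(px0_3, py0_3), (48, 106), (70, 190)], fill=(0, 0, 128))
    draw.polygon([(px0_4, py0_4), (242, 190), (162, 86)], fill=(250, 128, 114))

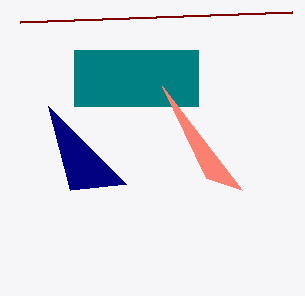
px0_1 = 20
py0_1 = 22
px0_2 = 74
py0_2 = 50
py1_2 = 106
px0_3 = 126
py0_3 = 184
px0_4 = 206
py0_4 = 178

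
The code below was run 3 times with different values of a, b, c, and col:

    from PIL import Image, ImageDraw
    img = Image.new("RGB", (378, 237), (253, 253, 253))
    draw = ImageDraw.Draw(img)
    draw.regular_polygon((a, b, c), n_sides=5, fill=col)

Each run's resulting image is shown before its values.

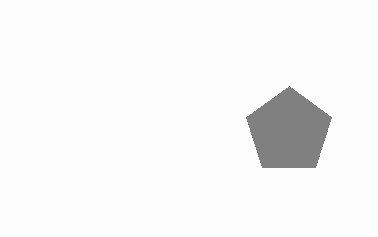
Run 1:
a = 289
b = 131
c = 45
col = 'gray'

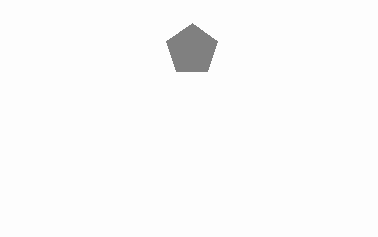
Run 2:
a = 192; b = 50; c = 27; col = 'gray'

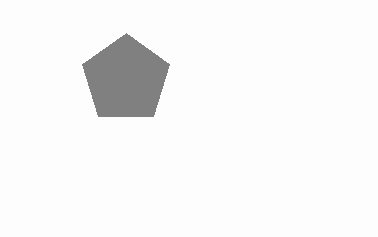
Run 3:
a = 126
b = 79
c = 46
col = 'gray'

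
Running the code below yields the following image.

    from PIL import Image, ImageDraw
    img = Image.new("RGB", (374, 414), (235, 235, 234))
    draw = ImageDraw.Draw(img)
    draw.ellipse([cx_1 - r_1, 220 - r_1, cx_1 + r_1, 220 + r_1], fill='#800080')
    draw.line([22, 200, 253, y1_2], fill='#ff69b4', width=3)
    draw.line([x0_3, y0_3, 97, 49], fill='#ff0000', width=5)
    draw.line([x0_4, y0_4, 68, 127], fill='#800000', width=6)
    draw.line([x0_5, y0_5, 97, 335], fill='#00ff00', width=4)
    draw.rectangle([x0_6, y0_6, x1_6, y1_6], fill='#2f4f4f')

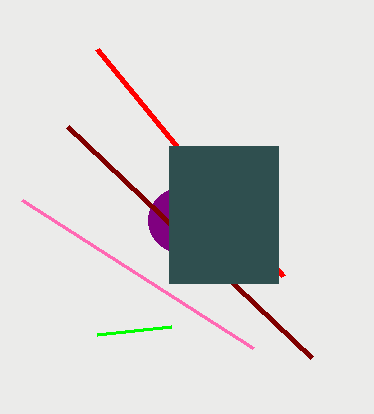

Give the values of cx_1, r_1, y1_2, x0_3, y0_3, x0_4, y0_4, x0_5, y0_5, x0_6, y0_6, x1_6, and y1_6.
cx_1 = 180, r_1 = 32, y1_2 = 348, x0_3 = 283, y0_3 = 276, x0_4 = 312, y0_4 = 358, x0_5 = 171, y0_5 = 327, x0_6 = 169, y0_6 = 146, x1_6 = 278, y1_6 = 283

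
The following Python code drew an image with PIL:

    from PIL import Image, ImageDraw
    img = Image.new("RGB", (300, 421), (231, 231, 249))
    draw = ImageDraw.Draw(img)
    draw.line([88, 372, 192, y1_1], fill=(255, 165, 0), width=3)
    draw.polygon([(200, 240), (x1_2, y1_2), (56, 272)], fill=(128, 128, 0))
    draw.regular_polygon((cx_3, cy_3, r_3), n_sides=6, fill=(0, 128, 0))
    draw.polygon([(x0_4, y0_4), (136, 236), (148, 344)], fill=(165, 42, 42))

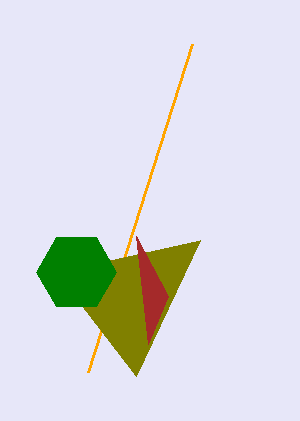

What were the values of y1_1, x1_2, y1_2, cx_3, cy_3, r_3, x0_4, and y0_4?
y1_1 = 44; x1_2 = 136; y1_2 = 376; cx_3 = 76; cy_3 = 272; r_3 = 40; x0_4 = 168; y0_4 = 296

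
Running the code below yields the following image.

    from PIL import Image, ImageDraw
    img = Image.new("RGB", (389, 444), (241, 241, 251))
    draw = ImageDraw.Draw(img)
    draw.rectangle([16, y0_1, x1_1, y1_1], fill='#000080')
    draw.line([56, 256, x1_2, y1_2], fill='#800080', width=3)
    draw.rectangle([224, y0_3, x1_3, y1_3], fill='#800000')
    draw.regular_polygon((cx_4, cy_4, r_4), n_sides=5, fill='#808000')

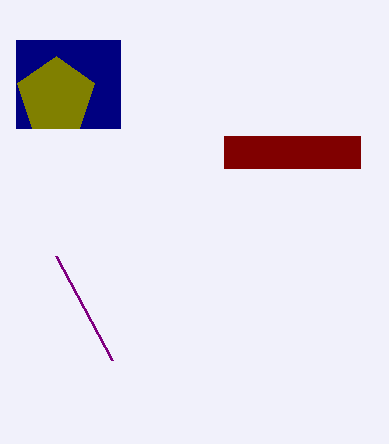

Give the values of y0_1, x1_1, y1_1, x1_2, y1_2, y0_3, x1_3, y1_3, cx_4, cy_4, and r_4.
y0_1 = 40, x1_1 = 120, y1_1 = 128, x1_2 = 112, y1_2 = 360, y0_3 = 136, x1_3 = 360, y1_3 = 168, cx_4 = 56, cy_4 = 96, r_4 = 40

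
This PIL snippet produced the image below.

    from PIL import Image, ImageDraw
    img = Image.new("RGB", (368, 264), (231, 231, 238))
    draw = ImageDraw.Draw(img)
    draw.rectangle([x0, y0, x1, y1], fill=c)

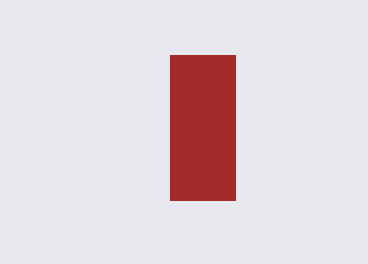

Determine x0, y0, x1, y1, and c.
x0 = 170, y0 = 55, x1 = 235, y1 = 200, c = 'brown'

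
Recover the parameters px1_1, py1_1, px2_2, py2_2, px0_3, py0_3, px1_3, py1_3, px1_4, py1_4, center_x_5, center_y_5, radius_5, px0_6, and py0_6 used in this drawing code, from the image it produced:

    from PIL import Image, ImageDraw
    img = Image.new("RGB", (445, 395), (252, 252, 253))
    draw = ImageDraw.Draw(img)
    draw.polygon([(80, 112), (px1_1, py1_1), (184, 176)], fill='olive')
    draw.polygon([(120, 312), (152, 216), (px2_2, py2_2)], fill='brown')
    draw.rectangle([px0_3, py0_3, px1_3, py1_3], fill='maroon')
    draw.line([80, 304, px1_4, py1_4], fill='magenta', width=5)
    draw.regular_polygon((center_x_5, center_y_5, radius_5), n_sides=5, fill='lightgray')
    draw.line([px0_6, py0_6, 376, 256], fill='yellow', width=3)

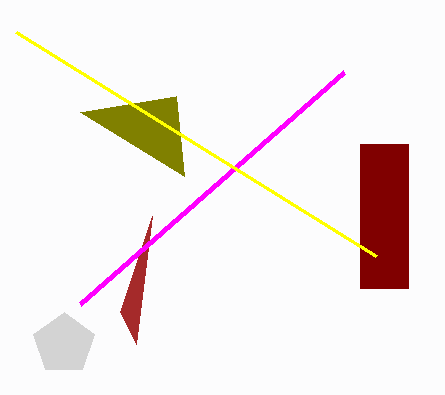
px1_1 = 176; py1_1 = 96; px2_2 = 136; py2_2 = 344; px0_3 = 360; py0_3 = 144; px1_3 = 408; py1_3 = 288; px1_4 = 344; py1_4 = 72; center_x_5 = 64; center_y_5 = 344; radius_5 = 32; px0_6 = 16; py0_6 = 32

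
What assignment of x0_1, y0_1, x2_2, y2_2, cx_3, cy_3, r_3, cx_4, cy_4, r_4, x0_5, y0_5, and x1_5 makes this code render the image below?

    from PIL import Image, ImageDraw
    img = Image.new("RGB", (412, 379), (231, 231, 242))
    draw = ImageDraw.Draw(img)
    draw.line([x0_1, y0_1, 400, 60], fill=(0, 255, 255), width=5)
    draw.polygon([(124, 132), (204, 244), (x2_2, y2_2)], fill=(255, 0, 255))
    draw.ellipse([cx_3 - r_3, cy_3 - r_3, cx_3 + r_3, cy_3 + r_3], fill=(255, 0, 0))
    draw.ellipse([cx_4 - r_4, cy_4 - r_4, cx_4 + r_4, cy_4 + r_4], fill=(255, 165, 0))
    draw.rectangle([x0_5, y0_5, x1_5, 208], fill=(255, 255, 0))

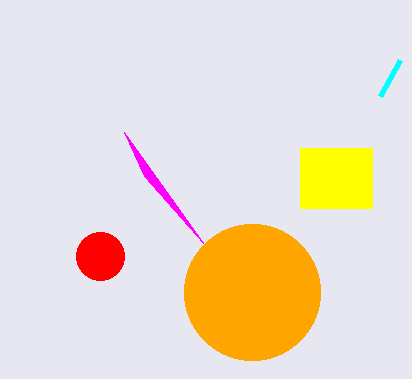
x0_1 = 380
y0_1 = 96
x2_2 = 144
y2_2 = 176
cx_3 = 100
cy_3 = 256
r_3 = 24
cx_4 = 252
cy_4 = 292
r_4 = 68
x0_5 = 300
y0_5 = 148
x1_5 = 372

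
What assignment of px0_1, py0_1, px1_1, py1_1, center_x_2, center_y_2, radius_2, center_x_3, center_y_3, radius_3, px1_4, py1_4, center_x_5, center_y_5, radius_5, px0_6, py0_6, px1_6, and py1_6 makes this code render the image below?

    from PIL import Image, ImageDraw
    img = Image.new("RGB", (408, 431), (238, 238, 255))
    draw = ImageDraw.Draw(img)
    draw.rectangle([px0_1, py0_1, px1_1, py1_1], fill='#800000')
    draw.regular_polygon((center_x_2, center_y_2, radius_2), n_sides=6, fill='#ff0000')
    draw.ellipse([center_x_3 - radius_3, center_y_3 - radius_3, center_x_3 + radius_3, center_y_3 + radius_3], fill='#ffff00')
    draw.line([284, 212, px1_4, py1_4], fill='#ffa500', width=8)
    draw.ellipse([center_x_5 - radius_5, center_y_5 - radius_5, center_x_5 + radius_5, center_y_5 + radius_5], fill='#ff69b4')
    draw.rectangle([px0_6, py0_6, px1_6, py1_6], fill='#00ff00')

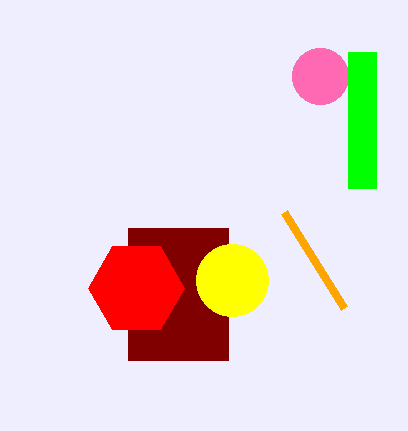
px0_1 = 128, py0_1 = 228, px1_1 = 228, py1_1 = 360, center_x_2 = 136, center_y_2 = 288, radius_2 = 48, center_x_3 = 232, center_y_3 = 280, radius_3 = 36, px1_4 = 344, py1_4 = 308, center_x_5 = 320, center_y_5 = 76, radius_5 = 28, px0_6 = 348, py0_6 = 52, px1_6 = 376, py1_6 = 188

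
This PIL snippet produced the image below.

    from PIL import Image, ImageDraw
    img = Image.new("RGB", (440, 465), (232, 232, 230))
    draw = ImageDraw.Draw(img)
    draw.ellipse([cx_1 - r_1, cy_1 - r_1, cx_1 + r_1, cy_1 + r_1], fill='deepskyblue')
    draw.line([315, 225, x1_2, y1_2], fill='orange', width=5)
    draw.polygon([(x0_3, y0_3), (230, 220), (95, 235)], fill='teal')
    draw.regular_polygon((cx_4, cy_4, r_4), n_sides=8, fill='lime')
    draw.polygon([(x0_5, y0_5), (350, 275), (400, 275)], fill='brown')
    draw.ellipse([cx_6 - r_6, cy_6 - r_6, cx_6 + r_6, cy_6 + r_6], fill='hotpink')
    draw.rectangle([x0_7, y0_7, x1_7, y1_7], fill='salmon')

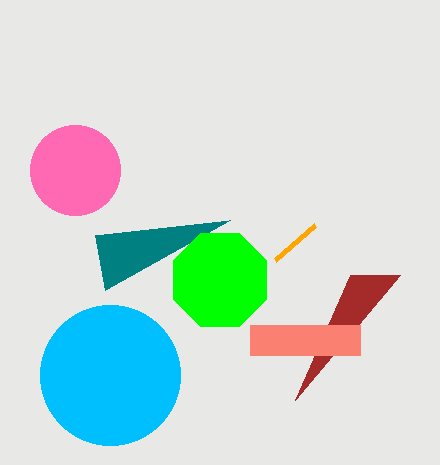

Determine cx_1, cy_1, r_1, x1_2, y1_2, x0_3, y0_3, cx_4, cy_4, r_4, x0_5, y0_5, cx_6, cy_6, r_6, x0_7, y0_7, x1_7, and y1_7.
cx_1 = 110, cy_1 = 375, r_1 = 70, x1_2 = 275, y1_2 = 260, x0_3 = 105, y0_3 = 290, cx_4 = 220, cy_4 = 280, r_4 = 50, x0_5 = 295, y0_5 = 400, cx_6 = 75, cy_6 = 170, r_6 = 45, x0_7 = 250, y0_7 = 325, x1_7 = 360, y1_7 = 355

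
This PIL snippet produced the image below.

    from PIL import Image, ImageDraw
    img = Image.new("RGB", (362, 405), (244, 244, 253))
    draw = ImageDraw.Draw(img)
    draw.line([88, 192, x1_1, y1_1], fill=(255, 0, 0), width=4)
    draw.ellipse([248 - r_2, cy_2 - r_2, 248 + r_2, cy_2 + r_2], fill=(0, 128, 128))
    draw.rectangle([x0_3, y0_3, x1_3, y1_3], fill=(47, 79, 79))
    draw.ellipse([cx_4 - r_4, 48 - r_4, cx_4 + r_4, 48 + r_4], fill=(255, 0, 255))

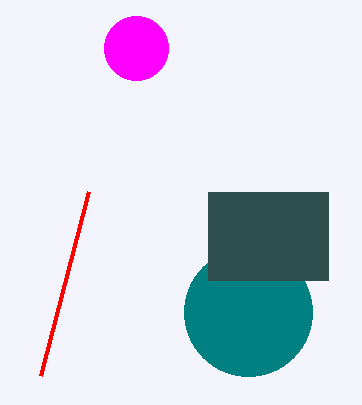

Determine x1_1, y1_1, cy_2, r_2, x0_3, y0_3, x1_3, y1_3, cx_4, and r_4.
x1_1 = 40; y1_1 = 376; cy_2 = 312; r_2 = 64; x0_3 = 208; y0_3 = 192; x1_3 = 328; y1_3 = 280; cx_4 = 136; r_4 = 32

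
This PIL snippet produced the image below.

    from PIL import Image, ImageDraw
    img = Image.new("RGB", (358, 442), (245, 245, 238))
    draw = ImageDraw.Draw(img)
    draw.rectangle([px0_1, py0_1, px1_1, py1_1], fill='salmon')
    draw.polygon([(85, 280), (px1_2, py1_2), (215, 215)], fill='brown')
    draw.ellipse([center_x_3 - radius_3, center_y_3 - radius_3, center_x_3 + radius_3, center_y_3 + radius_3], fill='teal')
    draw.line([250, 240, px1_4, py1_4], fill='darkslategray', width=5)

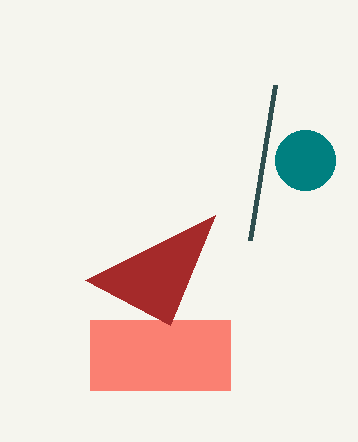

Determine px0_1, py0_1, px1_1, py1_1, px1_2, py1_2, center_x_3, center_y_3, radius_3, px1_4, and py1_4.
px0_1 = 90; py0_1 = 320; px1_1 = 230; py1_1 = 390; px1_2 = 170; py1_2 = 325; center_x_3 = 305; center_y_3 = 160; radius_3 = 30; px1_4 = 275; py1_4 = 85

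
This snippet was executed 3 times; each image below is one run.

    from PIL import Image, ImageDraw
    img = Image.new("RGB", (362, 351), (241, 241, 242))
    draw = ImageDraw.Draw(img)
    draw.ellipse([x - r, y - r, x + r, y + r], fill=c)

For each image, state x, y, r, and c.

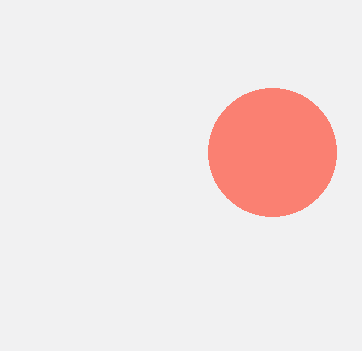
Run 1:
x = 272
y = 152
r = 64
c = 'salmon'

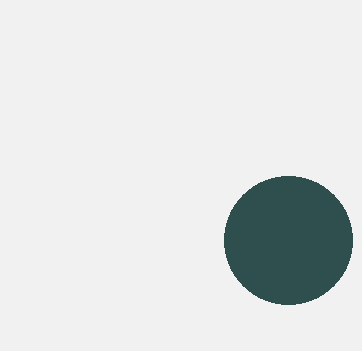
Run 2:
x = 288
y = 240
r = 64
c = 'darkslategray'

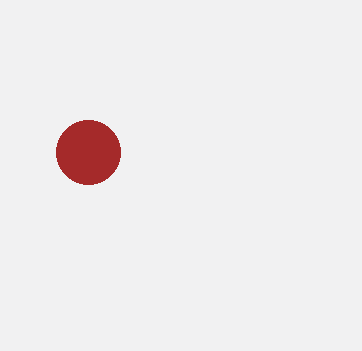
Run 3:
x = 88
y = 152
r = 32
c = 'brown'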